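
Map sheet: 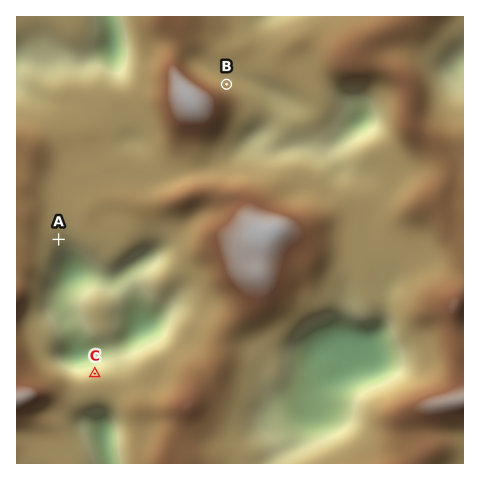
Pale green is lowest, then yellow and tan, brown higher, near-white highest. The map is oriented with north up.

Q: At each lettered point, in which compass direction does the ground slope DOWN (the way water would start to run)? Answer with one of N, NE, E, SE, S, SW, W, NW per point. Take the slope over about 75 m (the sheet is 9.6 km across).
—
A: SE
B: NE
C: N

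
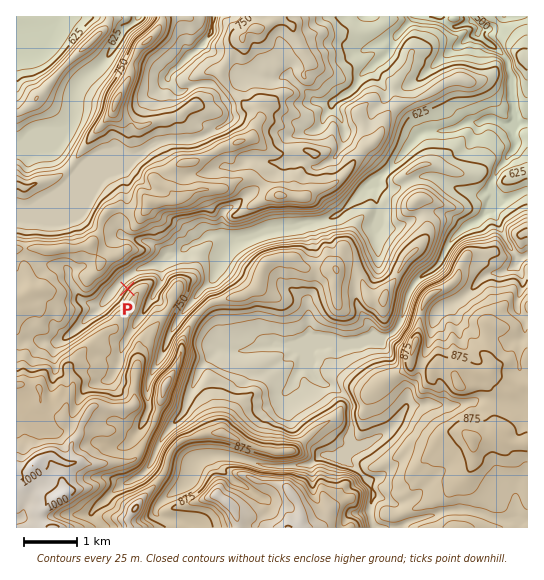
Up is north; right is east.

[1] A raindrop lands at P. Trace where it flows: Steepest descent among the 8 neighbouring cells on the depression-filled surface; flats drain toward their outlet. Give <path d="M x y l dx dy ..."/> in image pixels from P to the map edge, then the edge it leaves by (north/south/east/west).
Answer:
<path d="M127 289l-5-6 0-2 4-4 4-2 9-6 3 0 5-3 4 0 6-3 2 0 3-2 3 0 6-6 6-1 5-4 3 0 5-5 11-4 8-6 2 0 2-1 10 0 8 4 7 0 7-3 9-1 4-3 3 0 2-2 4 0 2-2 21-1 1-1 4 0 7-3 13 0 2-1 5 0 1-2 4 0 7-2 3-3 4-1 33-35 4-1 3-3 2 0 22-21 0-2 17-18 3 0 1-2 16 0 1-1 7 0 5-3 3 0 9-5 14 0 4-3 10 0 7 4 7 0 4-4 0-44-4-5 0-8-2-3-12-12-4-2-2 0-10-10 0-9-9-9"/>
exit: north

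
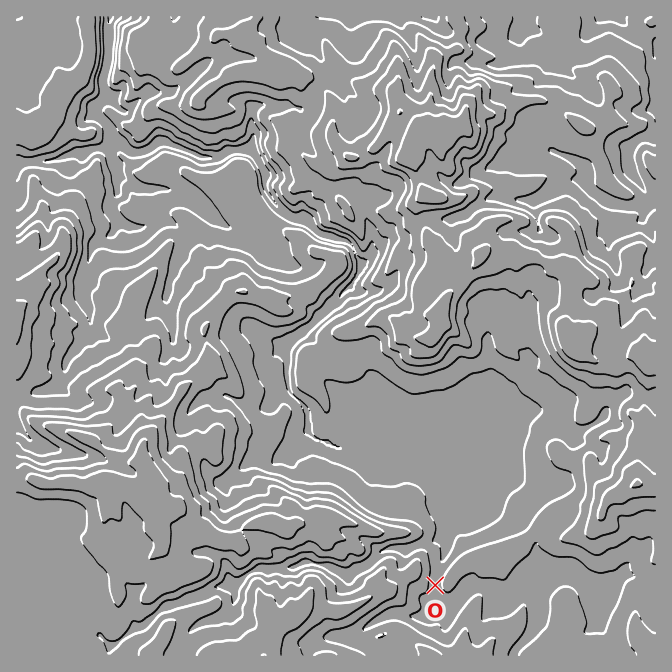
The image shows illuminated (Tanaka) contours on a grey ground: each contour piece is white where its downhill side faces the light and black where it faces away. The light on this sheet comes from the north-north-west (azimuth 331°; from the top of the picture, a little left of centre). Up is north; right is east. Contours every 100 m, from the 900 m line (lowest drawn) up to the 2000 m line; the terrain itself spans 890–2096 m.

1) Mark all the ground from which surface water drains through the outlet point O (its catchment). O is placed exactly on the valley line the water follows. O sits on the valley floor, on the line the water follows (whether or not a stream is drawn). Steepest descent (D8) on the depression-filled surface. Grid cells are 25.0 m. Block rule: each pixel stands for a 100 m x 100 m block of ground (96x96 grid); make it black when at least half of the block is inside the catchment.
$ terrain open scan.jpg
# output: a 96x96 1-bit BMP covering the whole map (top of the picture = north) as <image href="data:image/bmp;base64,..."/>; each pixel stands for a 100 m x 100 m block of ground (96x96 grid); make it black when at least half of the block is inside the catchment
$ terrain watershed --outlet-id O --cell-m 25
<image width="96" height="96" href="data:image/bmp;base64,Qk2+BAAAAAAAAD4AAAAoAAAAYAAAAGAAAAABAAEAAAAAAIAEAAATCwAAEwsAAAIAAAAAAAAA////AAAAAAAAAAAAB/////////8AAAAAA/////////8AAAAAA/////////8AAAAAA/////////8AAAAAAf////////8AAAAAAH////////8AAAAAAB////////8AAAAAAAAf//////8AAAAAAAAH//////8AAAAAAAAD//////8AAAAAAAAAf/////8AAAAAAAAAMH////8AAAAAAAAAAD////8AAAAAAAAAAB////8AAAAAAAAAAAf///8AAAAAAAAAAAB///8AAAAAAAAAAAAf//8AAAAAAAAAAAAP//8AAAAAAAAAAAAH//8AAAAAAAAAAAAD//8AAAAAAAAAAAAB//8AAAAAAAAAAAAAf/8AAAAAAAAAAAAADv8AAAAAAAAAAAAAAH8AAAAAAAAAAAAAAB8AAAAAAAAAAAAAAA8AAAAAAAAAAAAAAAAAAAAAAAAAAAAAAAAAAAAAAAAAAAAAAAAAAAAAAAAAAAAAAAAAAAAAAAAAAAAAAAAAAAAAAAAAAAAAAAAAAAAAAAAAAAAAAAAAAAAAAAAAAAAAAAAAAAAAAAAAAAAAAAAAAAAAAAAAAAAAAAAAAAAAAAAAAAAAAAAAAAAAAAAAAAAAAAAAAAAAAAAAAAAAAAAAAAAAAAAAAAAAAAAAAAAAAAAAAAAAAAAAAAAAAAAAAAAAAAAAAAAAAAAAAAAAAAAAAAAAAAAAAAAAAAAAAAAAAAAAAAAAAAAAAAAAAAAAAAAAAAAAAAAAAAAAAAAAAAAAAAAAAAAAAAAAAAAAAAAAAAAAAAAAAAAAAAAAAAAAAAAAAAAAAAAAAAAAAAAAAAAAAAAAAAAAAAAAAAAAAAAAAAAAAAAAAAAAAAAAAAAAAAAAAAAAAAAAAAAAAAAAAAAAAAAAAAAAAAAAAAAAAAAAAAAAAAAAAAAAAAAAAAAAAAAAAAAAAAAAAAAAAAAAAAAAAAAAAAAAAAAAAAAAAAAAAAAAAAAAAAAAAAAAAAAAAAAAAAAAAAAAAAAAAAAAAAAAAAAAAAAAAAAAAAAAAAAAAAAAAAAAAAAAAAAAAAAAAAAAAAAAAAAAAAAAAAAAAAAAAAAAAAAAAAAAAAAAAAAAAAAAAAAAAAAAAAAAAAAAAAAAAAAAAAAAAAAAAAAAAAAAAAAAAAAAAAAAAAAAAAAAAAAAAAAAAAAAAAAAAAAAAAAAAAAAAAAAAAAAAAAAAAAAAAAAAAAAAAAAAAAAAAAAAAAAAAAAAAAAAAAAAAAAAAAAAAAAAAAAAAAAAAAAAAAAAAAAAAAAAAAAAAAAAAAAAAAAAAAAAAAAAAAAAAAAAAAAAAAAAAAAAAAAAAAAAAAAAAAAAAAAAAAAAAAAAAAAAAAAAAAAAAAAAAAAAAAAAAAAAAAAAAAAAAAAAAAAAAAAAAAAAAAAAAAAAAAAAAAAAAAAAAAAAAAAAAAAAAAAAAAAAAAAAAAAAAAAAAAAAAAAAAAAAAAAAAAAAAAAAAAAAAAAAAAAAAAAAAAAAAAAAAAAAAAAAAAAAAAAAAAAAAAAAAAAAAAAAAAAAAA="/>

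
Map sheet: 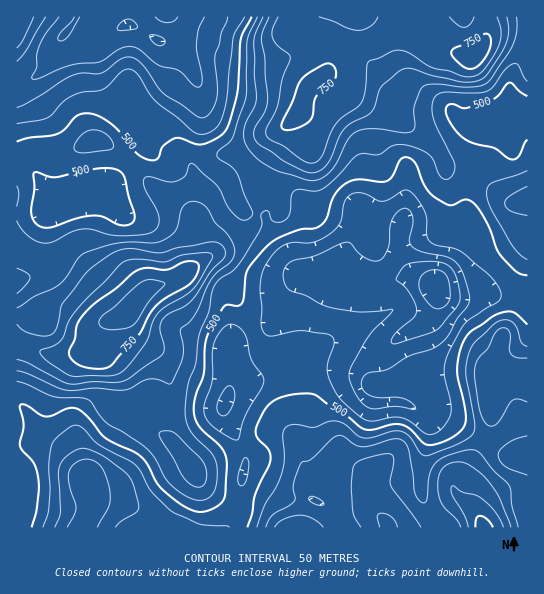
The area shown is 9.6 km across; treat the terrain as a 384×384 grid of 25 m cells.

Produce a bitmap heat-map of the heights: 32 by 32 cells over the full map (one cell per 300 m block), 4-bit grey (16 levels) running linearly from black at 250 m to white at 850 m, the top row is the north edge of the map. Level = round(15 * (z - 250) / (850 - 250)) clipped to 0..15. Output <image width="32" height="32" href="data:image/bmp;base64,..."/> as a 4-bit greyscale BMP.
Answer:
<image width="32" height="32" href="data:image/bmp;base64,Qk12AgAAAAAAAHYAAAAoAAAAIAAAACAAAAABAAQAAAAAAAACAAATCwAAEwsAABAAAAAAAAAAAAAAABEREQAiIiIAMzMzAERERABVVVUAZmZmAHd3dwCIiIgAmZmZAKqqqgC7u7sAzMzMAN3d3QDu7u4A////AHZCI0REVVVoqqmqu7qazLh2QyI0RWdmZ4mZmrupq8uodkIiNFeJdleJmaqqmau6mHZCI0VomYZWeZqqqpirqYdmUzRWeZl2VniZqqqYiZh3ZlRWeImXZWZ4iZiJhmeIh2ZlZ4iZhlRXd3h2ZmRWeYhmdniIiIZEVnd2ZEREVXmYd4iImImGREVmZkRERFaKqYmru7qZh1RFZmVERERWiqqrzN3LqpdUVWZVRDNEVomZu7zd3LqXVFVVVVQzM0V5mKms3u25mGVVVVVEQyI0Z4eZq97uyqh2ZUREREQyI1VmiZq83u25dmVEQzMzMRJFVXiJq83u24dlRDMzMyESRVaIiaq8zNyodUQzMzMyJFVniIiZqpqrqYZVRERENFVWeHd3h3eImZiHdmVEREVmVnh2ZmZmeJmIeId2VFRFZmeJdmZmZ4iJh4iHd1VVRWZnmXZmZmeIiHeIiIhmZlZ3d4hmd2Znd3d4iZq5h3dnh3d3d3d3dmZ3eJq7y5iHd4d3ZmZniHZmZWebzMuYiIiHZmZVVnZlZlRXms3MupmYdmVVRFVmVlRDRoq93MupmHZmZjNFVVZDM0aKvNzMqpmImGYyM0RVMyNFirzNzLqqu8qHQiIiMyIjRYq7zMu7vM3cmFMSIiIRI0WKzMzLzMzMzbhkISIRIiI0aszLu7zMy7y4"/>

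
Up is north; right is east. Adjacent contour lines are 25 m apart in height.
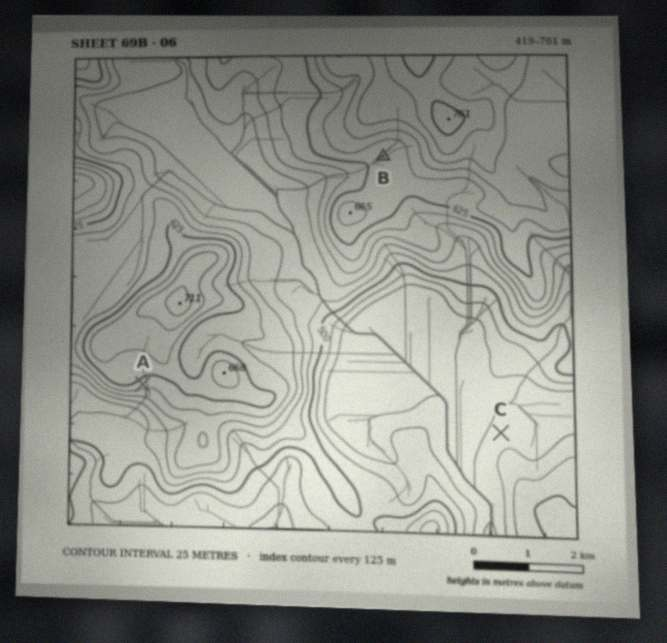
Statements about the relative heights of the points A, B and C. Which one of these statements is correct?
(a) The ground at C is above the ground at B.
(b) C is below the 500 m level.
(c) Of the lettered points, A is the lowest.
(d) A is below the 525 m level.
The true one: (b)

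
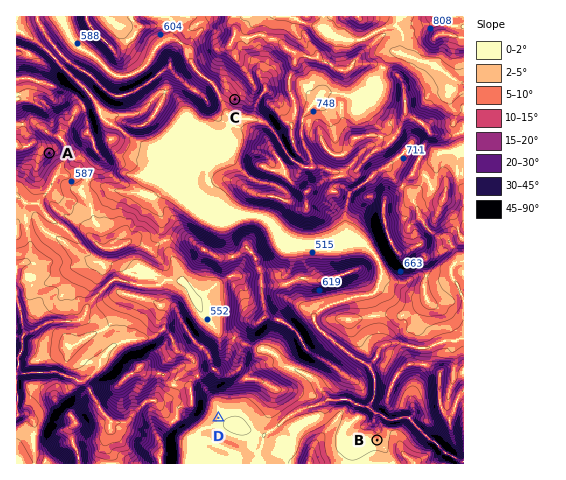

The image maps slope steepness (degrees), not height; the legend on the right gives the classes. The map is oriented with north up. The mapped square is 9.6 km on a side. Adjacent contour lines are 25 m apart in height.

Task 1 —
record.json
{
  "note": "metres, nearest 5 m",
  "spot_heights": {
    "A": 670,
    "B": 515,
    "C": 590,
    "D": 500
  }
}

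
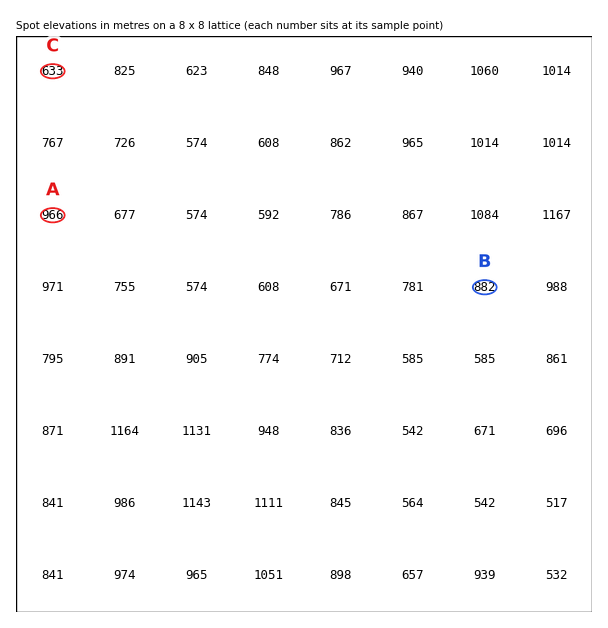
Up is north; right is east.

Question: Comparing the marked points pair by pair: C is lower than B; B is lower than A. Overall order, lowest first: C B A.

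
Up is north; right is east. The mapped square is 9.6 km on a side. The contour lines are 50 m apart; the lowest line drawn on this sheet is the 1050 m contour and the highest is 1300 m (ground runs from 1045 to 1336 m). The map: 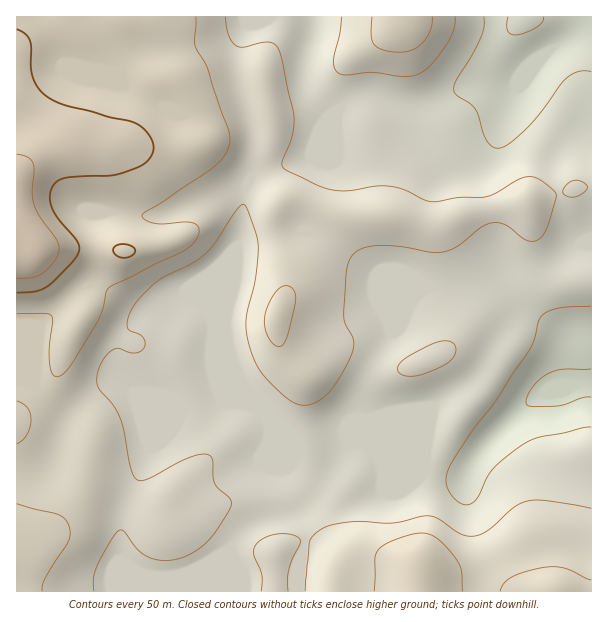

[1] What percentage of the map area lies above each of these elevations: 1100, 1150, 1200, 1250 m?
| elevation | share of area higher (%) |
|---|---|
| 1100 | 93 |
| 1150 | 50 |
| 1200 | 20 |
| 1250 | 5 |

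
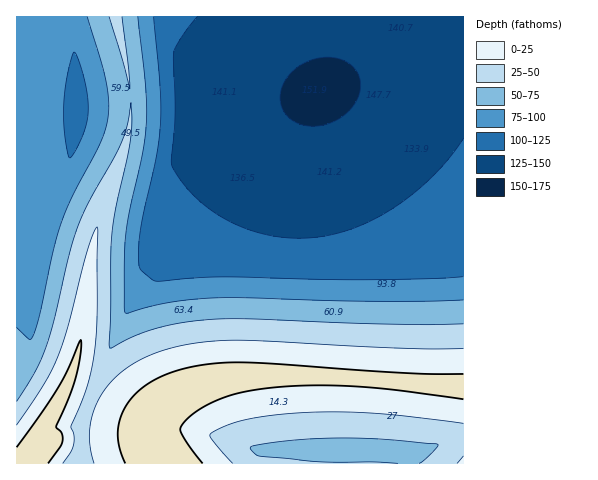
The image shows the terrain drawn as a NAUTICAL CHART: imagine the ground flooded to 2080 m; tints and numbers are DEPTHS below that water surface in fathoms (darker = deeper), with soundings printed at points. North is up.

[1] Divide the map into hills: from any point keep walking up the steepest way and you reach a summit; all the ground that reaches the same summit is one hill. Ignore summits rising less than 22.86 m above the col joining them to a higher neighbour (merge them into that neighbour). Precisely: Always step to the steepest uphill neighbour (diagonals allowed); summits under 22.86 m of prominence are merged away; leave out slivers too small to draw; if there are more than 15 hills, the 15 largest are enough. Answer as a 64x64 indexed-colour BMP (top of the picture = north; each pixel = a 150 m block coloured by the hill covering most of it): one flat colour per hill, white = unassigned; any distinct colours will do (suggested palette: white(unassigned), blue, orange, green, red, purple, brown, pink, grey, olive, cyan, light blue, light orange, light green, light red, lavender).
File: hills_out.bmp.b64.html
<image width="64" height="64" href="data:image/bmp;base64,Qk12CAAAAAAAAHYAAAAoAAAAQAAAAEAAAAABAAQAAAAAAAAIAAATCwAAEwsAABAAAAAAAAAA////ALR3HwAOf/8ALKAsACgn1gC9Z5QAS1aMAMJ34wB/f38AIr28AM++FwDox64AeLv/AIrfmACWmP8A1bDFACIiIiIhERERERERERERERERERERERERERERERETMzMzIiIiIiERERERERERERERERERERERERERERERERMzMzMiIiIiIREREREREREREREREREREREREREREREREREzMyIiIiIhEREREREREREREREREREREREREREREREREREzIiIiIiEREREREREREREREREREREREREREREREREREREiIiIiIRERERERERERERERERERERERERERERERERERESIiIiIhERERERERERERERERERERERERERERERERERERIiIiIiIREREREREREREREREREREREREREREREREREREiIiIiIhERERERERERERERERERERERERERERERERERESIiIiIiERERERERERERERERERERERERERERERERERERIiIiIiIhEREREREREREREREREREREREREREREREREREiIiIiIiERERERERERERERERERERERERERERERERERESIiIiIiIhERERERERERERERERERERERERERERERERERIiIiIiIiEREREREREREREREREREREREREREREREREREiIiIiIiIhERERERERERERERERERERERERERERERERESIiIiIiIiERERERERERERERERERERERERERERERERERIiIiIiIiIREREREREREREREREREREREREREREREREREiIiIiIiIiERERERERERERERERERERERERERERERERESIiIiIiIiIRERERERERERERERERERERERERERERERERIiIiIiIiIiEREREREREREREREREREREREREREREREREiIiIiIiIiIRERERERERERERERERERERERERERERERESIiIiIiIiIiERERERERERERERERERERERERERERERERIiIiIiIiIiIREREREREREREREREREREREREREREREREiIiIiIiIiIiERERERERERERERERERERERERERERERESIiIiIiIiIiIRERERERERERERERERERERERERERERERIiIiIiIiIiIiEREREREREREREREREREREREREREREREiIiIiIiIiIiIhERERERERERERERERERERERERERERESIiIiIiIiIiIiERERERERERERERERERERERERERERERIiIiIiIiIiIiIhEREREREREREREREREREREREREREREiIiIiIiIiIiIiIRERERERERERERERERERERERERERESIiIiIiIiIiIiIiERERERERERERERERERERERERERERIiIiIiIiIiIiIiIhEREREREREREREREREREREREREREiIiIiIiIiIiIiIiERERERERERERERERERERERERERESIiIiIiIiIiIiIiIhERERERERERERERERERERERERERIiIiIiIiIiIiIiIiIREREREREREREREREREREREREREiIiIiIiIiIiIiIiIiERERERERERERERERERERERERESIiIiIiIiIiIiIiIiIhERERERERERERERERERERERERIiIiIiIiIiIiIiIiIiEREREREREREREREREREREREREiIiIiIiIiIiIiIiIiIhERERERERERERERERERERERESIiIiIiIiIiIiIiIiIiIRERERERERERERERERERERERIiIiIiIiIiIiIiIiIiIiEREREREREREREREREREREREiIiIiIiIiIiIiIiIiIiIhERERERERERERERERERERESIiIiIiIiIiIiIiIiIiIiIRERERERERERERERERERERIiIiIiIiIiIiIiIiIiIiIhEREREREREREREREREREREiIiIiIiIiIiIiIiIiIiIiIRERERERERERERERERERESIiIiIiIiIiIiIiIiIiIiIiERERERERERERERERERERIiIiIiIiIiIiIiIiIiIiIiIhEREREREREREREREREREiIiIiIiIiIiIiIiIiIiIiIiIRERERERERERERERERESIiIiIiIiIiIiIiIiIiIiIiIiERERERERERERERERERIiIiIiIiIiIiIiIiIiIiIiIiIhEREREREREREREREREiIiIiIiIiIiIiIiIiIiIiIiIiIRERERERERERERERERERERERIiIiIiIiIiIiIiIiIiIiIREREREREREREREREREREREREREiIiIiIhERERERERERERERERERERERERERERERERERERERERERERERERERERERERERERERERERERERERERERERERERERERERERERERERERERERERERERERERERERERERERERERERERERERERERERERERERERERERERERERERERERERERERERERERERERERERERERERERERERERERERERERERERERERERERERERERERERERERERERERERERERERERERERERERERERERERERERERERERERERERERERERERERERERERERERERERERERERERERERERERERERERERERERERERERERERERERERERERERERERERERERERERERERERERERERERERERERERERERERERERERERERERERERERERERERERERERERERERERERERERERERERERERERERERERERERERERERERERERERERERERERERERERERER"/>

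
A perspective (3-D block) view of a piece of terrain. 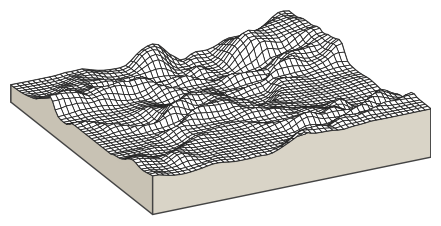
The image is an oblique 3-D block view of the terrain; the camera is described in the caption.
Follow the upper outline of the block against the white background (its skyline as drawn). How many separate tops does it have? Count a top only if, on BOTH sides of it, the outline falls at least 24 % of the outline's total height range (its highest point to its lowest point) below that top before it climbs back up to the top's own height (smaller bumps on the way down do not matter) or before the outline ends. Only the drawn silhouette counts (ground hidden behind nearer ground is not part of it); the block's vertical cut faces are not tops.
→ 1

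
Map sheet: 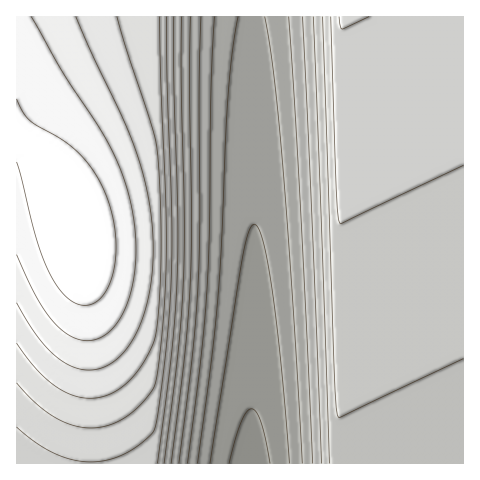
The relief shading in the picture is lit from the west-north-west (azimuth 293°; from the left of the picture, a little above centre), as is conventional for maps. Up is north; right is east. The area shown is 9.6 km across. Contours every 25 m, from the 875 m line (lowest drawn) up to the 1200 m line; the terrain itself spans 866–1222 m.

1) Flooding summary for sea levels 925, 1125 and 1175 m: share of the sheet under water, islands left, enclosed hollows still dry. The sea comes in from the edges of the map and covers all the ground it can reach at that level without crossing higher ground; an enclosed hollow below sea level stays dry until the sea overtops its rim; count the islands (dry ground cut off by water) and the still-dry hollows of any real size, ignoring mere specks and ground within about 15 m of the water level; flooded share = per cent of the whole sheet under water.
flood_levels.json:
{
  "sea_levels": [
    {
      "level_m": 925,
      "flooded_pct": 15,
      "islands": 0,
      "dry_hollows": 0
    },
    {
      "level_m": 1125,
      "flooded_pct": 76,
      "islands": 0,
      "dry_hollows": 0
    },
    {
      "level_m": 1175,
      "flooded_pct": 87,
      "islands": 0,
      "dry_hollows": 0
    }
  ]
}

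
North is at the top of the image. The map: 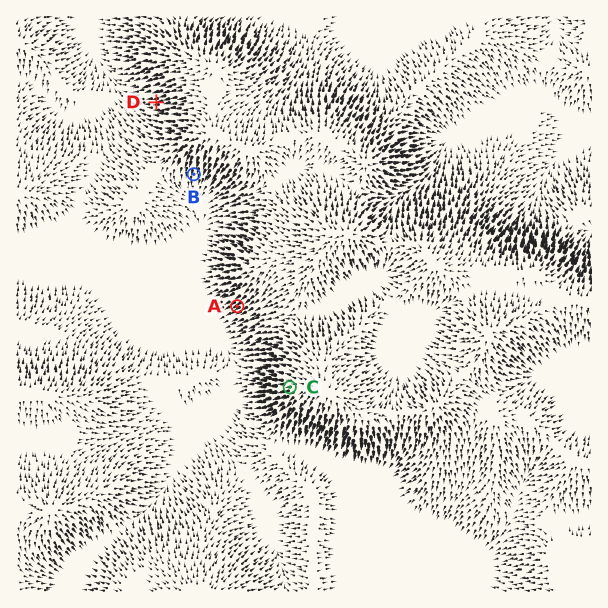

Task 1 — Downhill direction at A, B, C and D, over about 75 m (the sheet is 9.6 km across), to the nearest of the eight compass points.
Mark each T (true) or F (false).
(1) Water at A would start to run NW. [F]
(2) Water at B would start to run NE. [F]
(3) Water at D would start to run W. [T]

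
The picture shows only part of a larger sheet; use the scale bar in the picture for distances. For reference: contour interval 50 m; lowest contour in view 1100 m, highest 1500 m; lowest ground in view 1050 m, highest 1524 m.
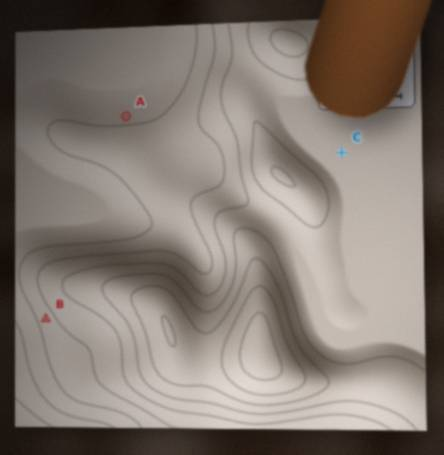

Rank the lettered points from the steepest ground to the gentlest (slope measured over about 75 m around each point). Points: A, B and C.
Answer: B A C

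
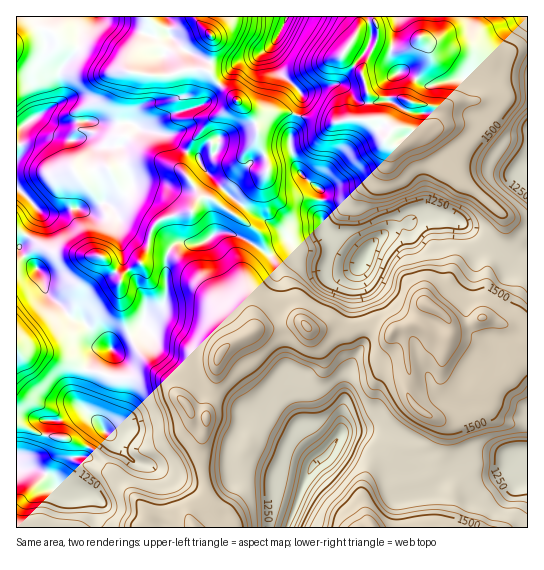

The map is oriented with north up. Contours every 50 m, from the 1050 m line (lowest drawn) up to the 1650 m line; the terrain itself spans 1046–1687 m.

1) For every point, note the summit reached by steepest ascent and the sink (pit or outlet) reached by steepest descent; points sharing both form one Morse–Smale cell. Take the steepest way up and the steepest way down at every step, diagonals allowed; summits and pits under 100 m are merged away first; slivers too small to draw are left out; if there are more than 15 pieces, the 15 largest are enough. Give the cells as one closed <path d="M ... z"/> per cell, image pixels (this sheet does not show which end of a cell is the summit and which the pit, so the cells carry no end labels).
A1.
<path d="M43 28l-13 4-14 10 0 204 4 1 5 11 14 12 8 24 11 9 15 16 10 2 18 20 10 7 10-8 10-5-6-12-6-32 2-14 20-16 7-14 3-16 8-12-12-11-16-9-12-13-11-17 5 0 26-9 19 0 24 11-1-6 6-12-8-5-12-13-22-4-15-8-23 1-10-3-22 0-18 3-18-8 21-14 0-32 17-20 0-3-15-4-11-12z"/><path d="M298 115l-2 0-5 19 0 15 8 22 22 20 0 28 4 12-28 0-8 2-16-8-42-28-23-23-9-16-12-6-6 15 18 30-8 15-12 1-20 7-8 11-3 15 21 5 8-8 22 1 16-11 10-1 10 3 31 18 7 2 18-14 35-9 15 17 16 10 6 1 6-13 10-10 18-10 12-3 10-11 6-1 6 3 15 0 9 4 32 25 18 9 14 0 9-4 0-27-25-7-25-22-13-8-16-18-4-17-12-15-15-3-12 9-8 4-5 0-8-6 7-10-13-10-29 0-23 4z"/><path d="M170 252l-5 9 2 32-3 10-7 9-13 9-1 6-5 5-7 3 9 19 19 21 10 7-12-6-39 3-31-10-7 25 0 11 21 20 2 4 12 10 16 21 52 19 12 1 9-2-4-28 7-32-14-3-12-16 0-4 8-14 6-6 16-6 14-22 19-10-4-3-11-17-28-36-24-25z"/><path d="M425 212l-6 1-10 11-12 3-12 6-16 14-13 28 0 32 4 19 14-1 17 7 6-4 21-5 5-14 6-4 12 7 12 16 17-4 15-7 20 7 20 20 2 0 1-94-9 3-14 0-18-9-32-25-9-4-15 0z"/><path d="M418 323l-5 0-20 7 8 4 4 9 4 27-2 21 4 10 6 7 20 11 7 7 0 17-8 22 0 6 7 6 10-6 14-6 40 0 14-9 6 0 1-111-9-5-8 10-3 16-10 9-15 5-9 7-21-7-10-10 0-15 6-20-16-3z"/><path d="M443 16l-84 0-2 15-14 23 18 17 7 22 1 26 10 0 13 10-7 10 8 6 5 0 17-12 14-5 7-7-1-14 10 0 10-6 15 0 3-2 2-16-7-20-11-8-23-6-13-11 6 2 10-1 7-12z"/><path d="M238 101l-13 11-14 7-19 22-5 10 12 7 9 16 23 23 42 28 16 8 8-2 28 0-4-12 0-28-22-20-8-22 0-15 5-19-6-3-33 1z"/><path d="M79 48l-19 22 0 32-21 13 14 8 77 0 15 8 22 4 12 13 7 4 6-11 19-22 14-7 12-11-20-18-7-11-5-3-19 0-23 7-34-4-15-4-17-13z"/><path d="M351 433l-10 2-12 16-18 18-23 56 1 3 159-1 5-21 0-9-10-20-17 16-31 4-4-4-3-8 0-19-7-15-15-14z"/><path d="M281 327l-24 2-26 14-10 8-5 14-5 4-16 6-8 10-6 14 12 16 14 3-7 32 1 19 4 8 27-4-3-10 2-18 16-29 20 0 30 15 22 28 4-1-18-25-6-15-12-44-3-36z"/><path d="M527 96l-34 0-12 4-26 1-10 6-10 0 1 14-7 7-8 3 12 4 6 6 8 12 2 14 16 18 13 8 25 22 19 6 6 0z"/><path d="M374 325l-14 2 3 7 0 11-16 29-7 60 13-5 29-2 23 9 4 5 2 14 5 4-3 12-4 2 4 20 2 2 11-2 17-15-7-7 0-6 7-15 2-17-1-7-7-7-20-11-9-13-1-12 2-5 0-8-4-27-4-9-3-3-9 1z"/><path d="M358 16l-71 1-16 32 0 6 8 16 22 23 0 9-4 8 2 5 28 7 23-4 19 0-1-26-7-22-18-16 14-24z"/><path d="M303 323l-10 0-12 3 4 40 15 56 9 17 14 18 6-6 12-20 4-52 18-34 0-11-2-6-19 1-11-4-12 4-9 0z"/><path d="M326 232l-33 11-20 16 6 22-2 32 4 14 12-4 10 0 7 6 9 0 12-4 11 4 18-2-5-37 2-20 6-9-22-12z"/>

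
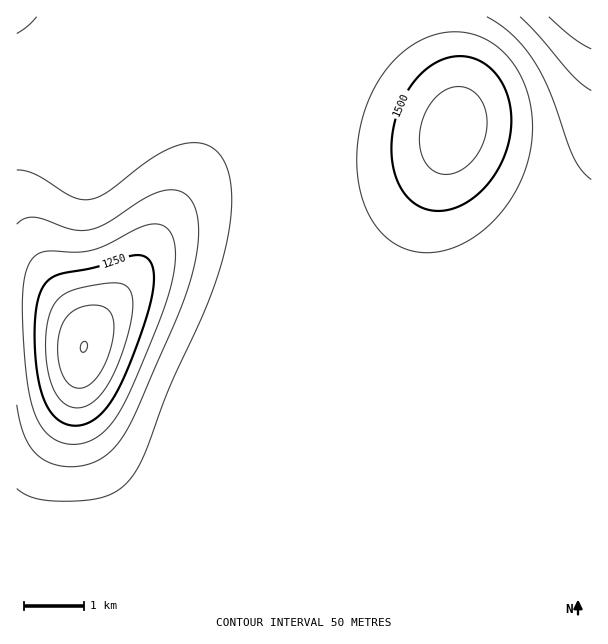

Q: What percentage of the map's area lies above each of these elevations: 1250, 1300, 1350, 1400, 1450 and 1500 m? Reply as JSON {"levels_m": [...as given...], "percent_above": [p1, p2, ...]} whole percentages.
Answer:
{"levels_m": [1250, 1300, 1350, 1400, 1450, 1500], "percent_above": [96, 93, 88, 81, 9, 4]}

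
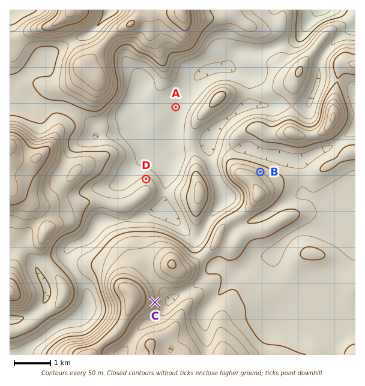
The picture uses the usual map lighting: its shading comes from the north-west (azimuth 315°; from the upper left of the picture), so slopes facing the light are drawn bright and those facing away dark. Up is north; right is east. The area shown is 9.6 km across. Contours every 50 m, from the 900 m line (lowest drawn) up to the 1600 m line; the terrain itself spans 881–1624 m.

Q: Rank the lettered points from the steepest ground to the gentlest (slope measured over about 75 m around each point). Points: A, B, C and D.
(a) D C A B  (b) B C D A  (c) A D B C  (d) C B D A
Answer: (d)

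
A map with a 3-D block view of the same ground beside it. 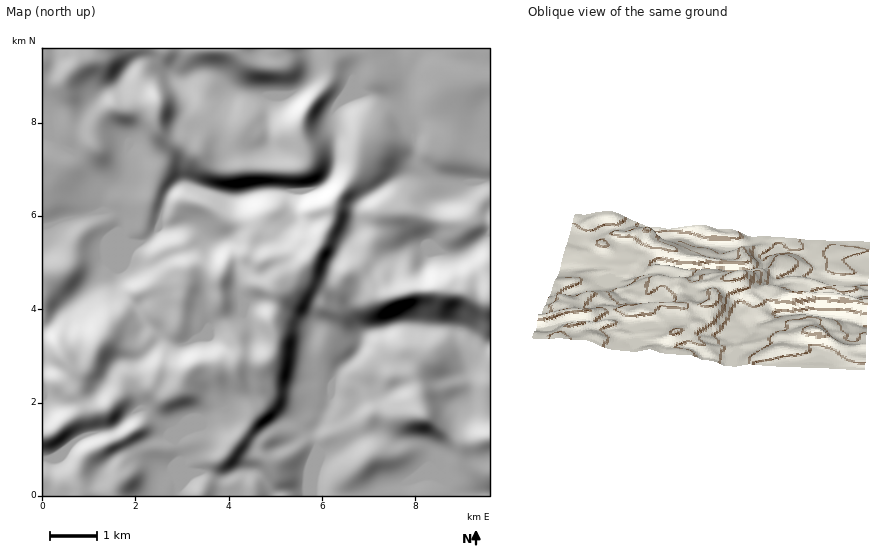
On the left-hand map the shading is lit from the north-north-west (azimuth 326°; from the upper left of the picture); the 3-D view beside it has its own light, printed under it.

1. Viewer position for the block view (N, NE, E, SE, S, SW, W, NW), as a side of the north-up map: S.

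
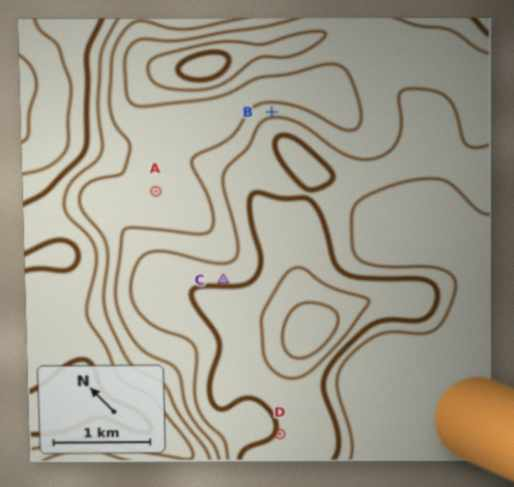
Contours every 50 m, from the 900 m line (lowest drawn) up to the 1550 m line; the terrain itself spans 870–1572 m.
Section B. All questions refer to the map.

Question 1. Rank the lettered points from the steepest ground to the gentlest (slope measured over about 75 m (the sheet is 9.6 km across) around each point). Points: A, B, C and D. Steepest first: B C D A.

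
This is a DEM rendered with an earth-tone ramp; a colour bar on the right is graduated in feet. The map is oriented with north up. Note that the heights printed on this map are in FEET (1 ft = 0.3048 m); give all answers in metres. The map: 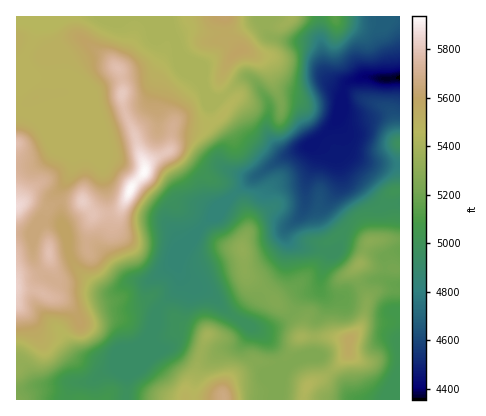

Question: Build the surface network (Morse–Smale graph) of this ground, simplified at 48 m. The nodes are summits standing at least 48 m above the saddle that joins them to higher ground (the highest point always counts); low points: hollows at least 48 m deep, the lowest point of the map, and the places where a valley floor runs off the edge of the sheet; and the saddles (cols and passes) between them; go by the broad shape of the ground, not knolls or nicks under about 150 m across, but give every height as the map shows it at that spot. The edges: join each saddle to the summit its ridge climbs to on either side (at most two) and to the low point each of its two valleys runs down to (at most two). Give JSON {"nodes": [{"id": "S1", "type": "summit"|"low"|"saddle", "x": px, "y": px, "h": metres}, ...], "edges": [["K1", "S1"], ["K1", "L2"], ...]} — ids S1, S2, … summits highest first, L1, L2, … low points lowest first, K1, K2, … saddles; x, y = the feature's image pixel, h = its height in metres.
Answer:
{"nodes": [
{"id": "S1", "type": "summit", "x": 130, "y": 190, "h": 1809},
{"id": "S2", "type": "summit", "x": 16, "y": 206, "h": 1788},
{"id": "S3", "type": "summit", "x": 224, "y": 398, "h": 1727},
{"id": "S4", "type": "summit", "x": 224, "y": 18, "h": 1710},
{"id": "S5", "type": "summit", "x": 350, "y": 340, "h": 1694},
{"id": "L1", "type": "low", "x": 400, "y": 78, "h": 1327},
{"id": "L2", "type": "low", "x": 394, "y": 388, "h": 1525},
{"id": "K1", "type": "saddle", "x": 60, "y": 202, "h": 1721},
{"id": "K2", "type": "saddle", "x": 226, "y": 94, "h": 1650},
{"id": "K3", "type": "saddle", "x": 330, "y": 372, "h": 1638},
{"id": "K4", "type": "saddle", "x": 290, "y": 314, "h": 1594},
{"id": "K5", "type": "saddle", "x": 386, "y": 268, "h": 1589},
{"id": "K6", "type": "saddle", "x": 202, "y": 226, "h": 1482}],
"edges": [["K1", "S1"], ["K1", "S2"], ["K1", "L1"], ["K2", "S1"], ["K2", "S4"], ["K2", "L1"], ["K3", "S5"], ["K3", "L1"], ["K3", "L2"], ["K4", "S3"], ["K4", "S5"], ["K4", "L1"], ["K5", "S3"], ["K5", "L1"], ["K5", "L2"], ["K6", "S1"], ["K6", "S3"], ["K6", "L1"]]}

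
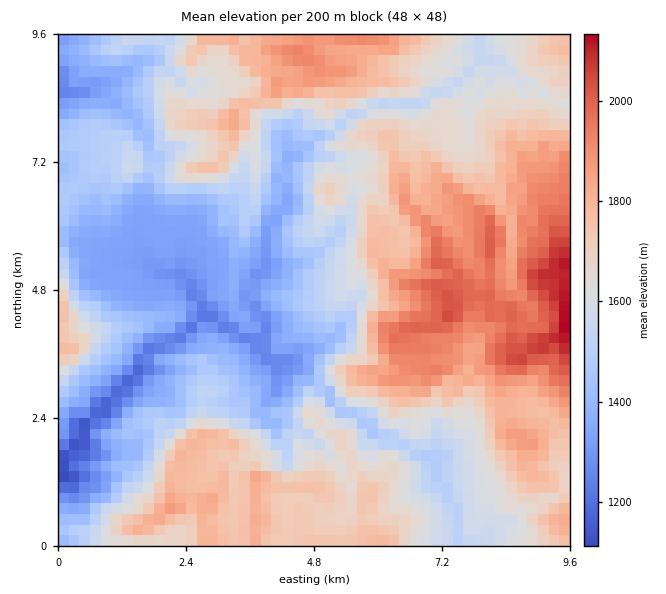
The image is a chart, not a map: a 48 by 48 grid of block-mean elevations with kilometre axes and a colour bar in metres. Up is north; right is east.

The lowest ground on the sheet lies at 1100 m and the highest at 2150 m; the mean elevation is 1620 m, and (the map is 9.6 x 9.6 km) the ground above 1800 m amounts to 19.1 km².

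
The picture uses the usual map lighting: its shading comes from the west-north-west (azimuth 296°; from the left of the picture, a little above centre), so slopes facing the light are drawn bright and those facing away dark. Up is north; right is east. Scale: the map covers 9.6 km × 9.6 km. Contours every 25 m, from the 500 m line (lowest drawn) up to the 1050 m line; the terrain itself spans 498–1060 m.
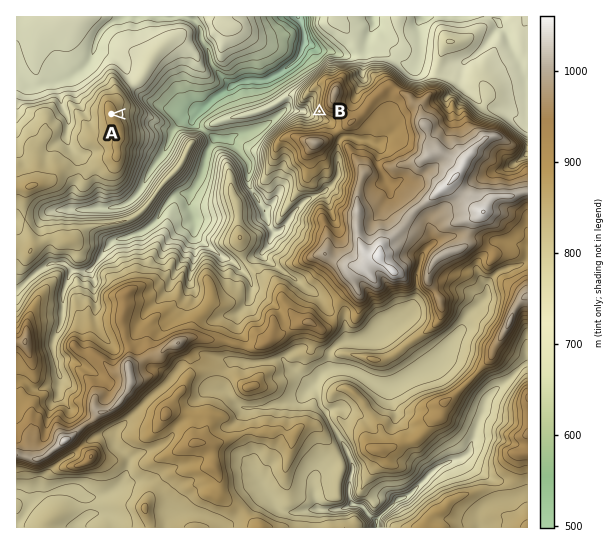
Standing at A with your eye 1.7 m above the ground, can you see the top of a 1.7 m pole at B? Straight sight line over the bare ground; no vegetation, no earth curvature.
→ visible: true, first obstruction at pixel None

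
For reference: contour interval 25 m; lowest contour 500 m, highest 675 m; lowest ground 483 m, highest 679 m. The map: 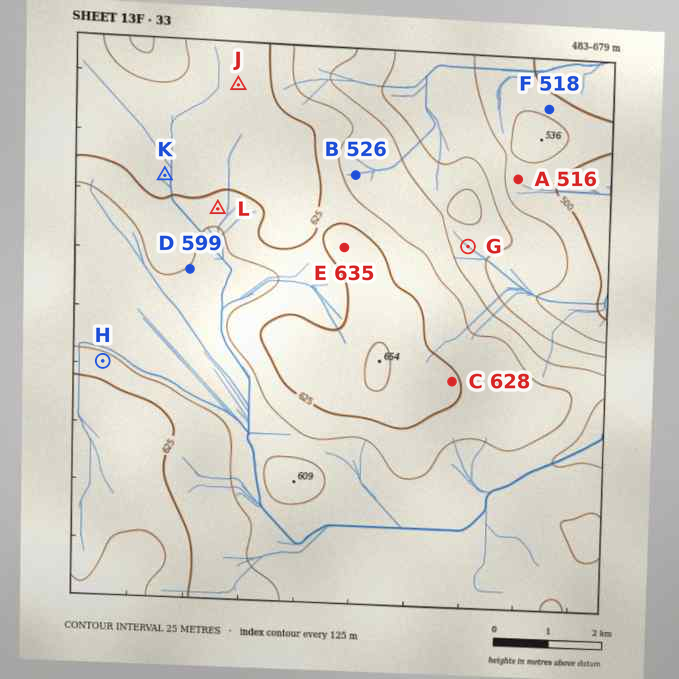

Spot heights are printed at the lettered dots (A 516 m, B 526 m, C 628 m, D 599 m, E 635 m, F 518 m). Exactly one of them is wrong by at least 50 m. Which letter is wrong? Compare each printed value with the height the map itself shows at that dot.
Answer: B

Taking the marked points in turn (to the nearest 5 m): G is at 565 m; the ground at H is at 610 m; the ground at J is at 640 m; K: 625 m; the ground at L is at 610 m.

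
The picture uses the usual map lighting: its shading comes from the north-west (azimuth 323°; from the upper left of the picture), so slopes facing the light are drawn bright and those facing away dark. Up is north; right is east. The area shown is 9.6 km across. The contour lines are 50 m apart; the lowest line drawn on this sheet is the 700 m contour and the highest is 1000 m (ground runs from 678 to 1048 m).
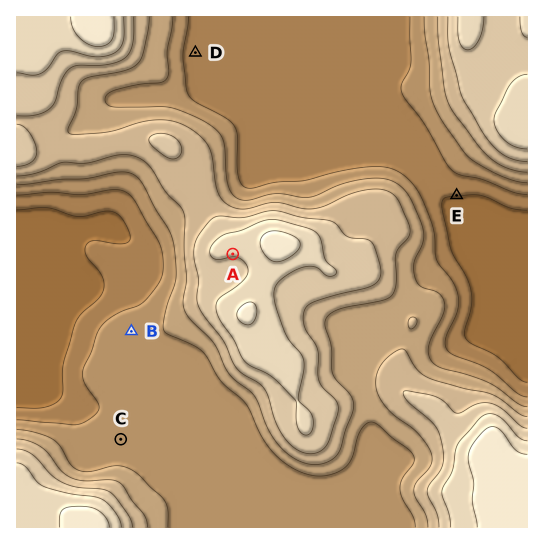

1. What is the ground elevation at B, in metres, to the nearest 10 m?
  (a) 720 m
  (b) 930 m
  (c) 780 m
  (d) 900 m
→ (c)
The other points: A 950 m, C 760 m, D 710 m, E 700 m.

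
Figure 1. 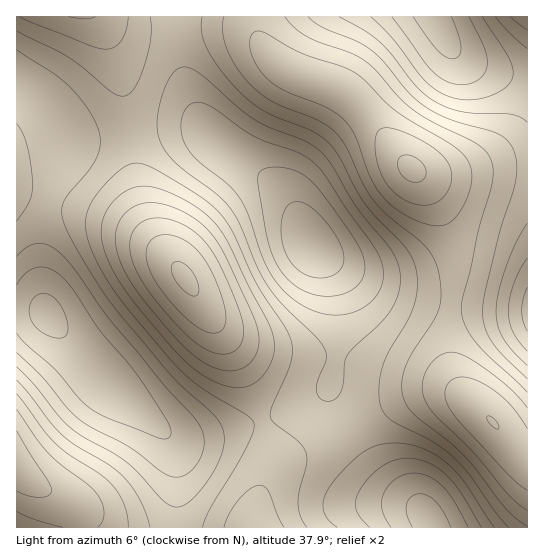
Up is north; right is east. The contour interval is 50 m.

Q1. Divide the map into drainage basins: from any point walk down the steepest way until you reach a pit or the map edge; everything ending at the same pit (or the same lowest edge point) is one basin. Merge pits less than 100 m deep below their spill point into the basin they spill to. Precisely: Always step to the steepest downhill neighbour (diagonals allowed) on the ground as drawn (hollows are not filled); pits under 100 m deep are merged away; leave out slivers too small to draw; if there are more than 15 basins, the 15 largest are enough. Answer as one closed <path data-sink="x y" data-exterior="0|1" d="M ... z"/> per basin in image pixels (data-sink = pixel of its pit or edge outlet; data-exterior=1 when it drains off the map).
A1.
<path data-sink="310 245" data-exterior="0" d="M253 16l-155 0-1 2 14 25 10 35 16 111 10 33 16 28 24 29 44 67 14 28 18 47 6 26 0 19-3 14 5-7 12-12 63-26 37-24 22-11 21-7 21-1 24 9-14-16-8-27-1-20 7-79-10-37-13-28-12-17-20-20-32-43-19-19-18-10-37-12-19-12-11-12-7-12z"/><path data-sink="46 314" data-exterior="0" d="M97 16l-81 1 0 450 13 13 12 8 29 15 9 10 3 15 171 0 4-29 12-33 0-19-6-26-14-38-14-30-48-74-24-29-16-28-10-33-16-111-8-28z"/><path data-sink="433 17" data-exterior="1" d="M527 16l-273 0-1 6 7 20 15 19 19 12 37 12 18 10 19 19 32 43 14 14 13 4 26 0 36-6 39 0z"/><path data-sink="430 522" data-exterior="0" d="M447 392l-21 1-21 7-22 11-37 24-67 29-8 9-8 13-8 24-2 17 274 1 1-69-7-2-5-4-24-32-18-17-16-9z"/><path data-sink="527 310" data-exterior="1" d="M527 169l-38 0-36 6-37-2 12 14 13 26 12 37 2 27-7 61 1 20 4 17 10 18 29 28 24 32 7 6 5-1z"/>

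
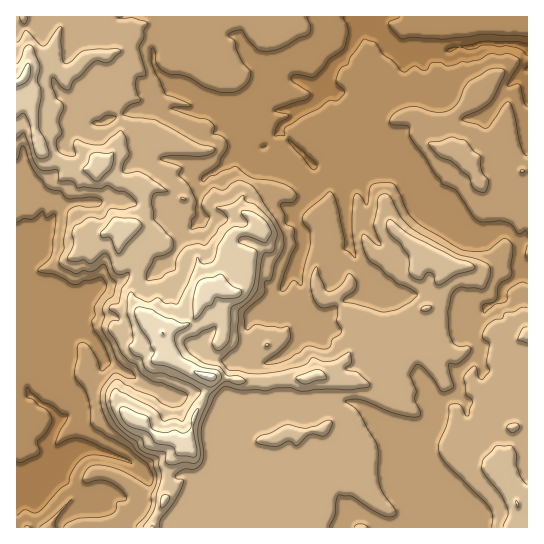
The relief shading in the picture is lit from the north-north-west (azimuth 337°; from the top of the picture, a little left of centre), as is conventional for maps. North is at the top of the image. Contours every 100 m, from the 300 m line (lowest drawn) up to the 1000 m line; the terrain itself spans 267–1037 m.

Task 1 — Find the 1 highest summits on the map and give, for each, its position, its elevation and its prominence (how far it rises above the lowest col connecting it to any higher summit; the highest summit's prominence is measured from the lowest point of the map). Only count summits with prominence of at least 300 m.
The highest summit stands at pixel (210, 377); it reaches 1037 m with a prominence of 770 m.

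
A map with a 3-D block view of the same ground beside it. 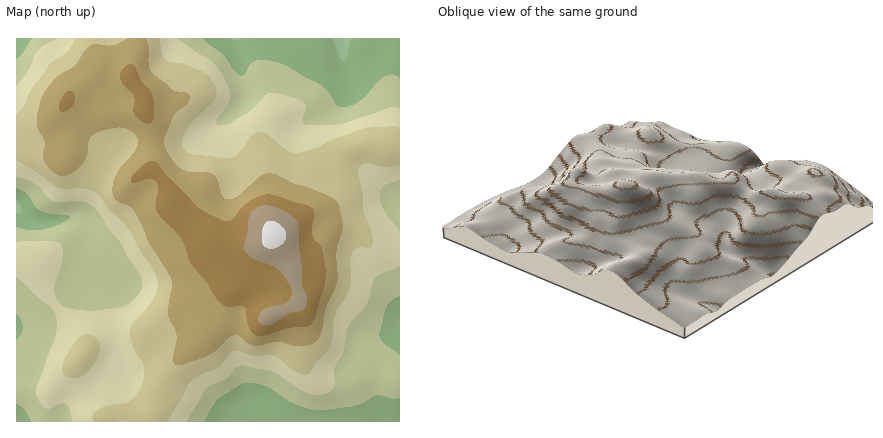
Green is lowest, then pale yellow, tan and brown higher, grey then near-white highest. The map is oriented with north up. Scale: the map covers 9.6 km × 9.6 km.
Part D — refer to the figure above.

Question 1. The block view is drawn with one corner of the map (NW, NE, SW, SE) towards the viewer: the NE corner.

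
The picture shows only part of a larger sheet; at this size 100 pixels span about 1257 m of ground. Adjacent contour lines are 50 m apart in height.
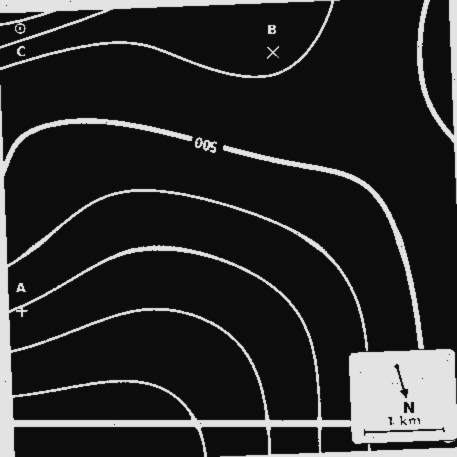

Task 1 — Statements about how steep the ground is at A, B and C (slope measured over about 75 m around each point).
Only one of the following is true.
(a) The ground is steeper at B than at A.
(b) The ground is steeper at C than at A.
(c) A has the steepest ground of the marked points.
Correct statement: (b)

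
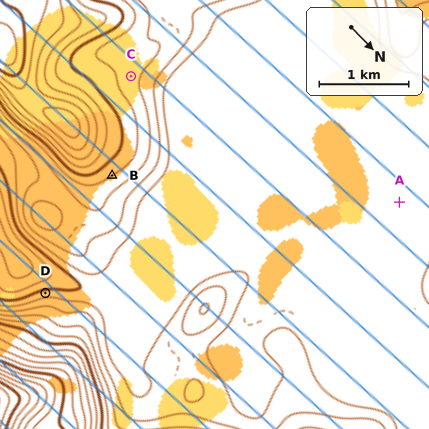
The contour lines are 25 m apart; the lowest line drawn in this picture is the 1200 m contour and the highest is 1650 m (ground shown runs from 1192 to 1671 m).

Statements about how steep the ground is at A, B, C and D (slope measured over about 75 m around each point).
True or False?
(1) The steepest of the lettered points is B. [False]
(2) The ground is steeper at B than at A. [True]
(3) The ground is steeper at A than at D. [False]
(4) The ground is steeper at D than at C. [True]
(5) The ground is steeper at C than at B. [False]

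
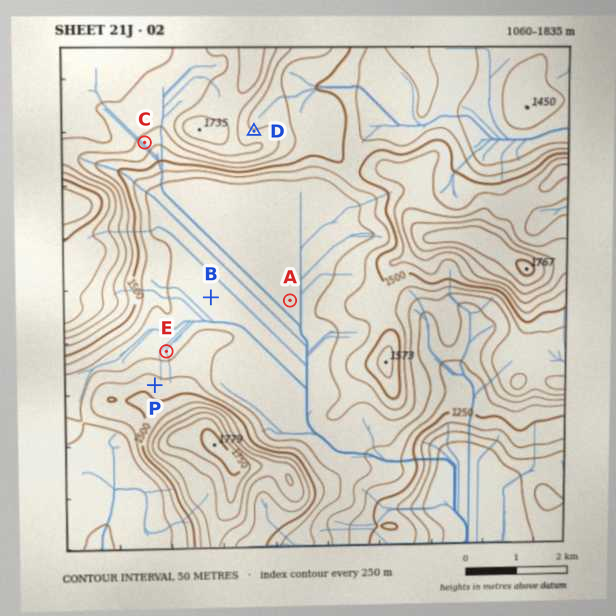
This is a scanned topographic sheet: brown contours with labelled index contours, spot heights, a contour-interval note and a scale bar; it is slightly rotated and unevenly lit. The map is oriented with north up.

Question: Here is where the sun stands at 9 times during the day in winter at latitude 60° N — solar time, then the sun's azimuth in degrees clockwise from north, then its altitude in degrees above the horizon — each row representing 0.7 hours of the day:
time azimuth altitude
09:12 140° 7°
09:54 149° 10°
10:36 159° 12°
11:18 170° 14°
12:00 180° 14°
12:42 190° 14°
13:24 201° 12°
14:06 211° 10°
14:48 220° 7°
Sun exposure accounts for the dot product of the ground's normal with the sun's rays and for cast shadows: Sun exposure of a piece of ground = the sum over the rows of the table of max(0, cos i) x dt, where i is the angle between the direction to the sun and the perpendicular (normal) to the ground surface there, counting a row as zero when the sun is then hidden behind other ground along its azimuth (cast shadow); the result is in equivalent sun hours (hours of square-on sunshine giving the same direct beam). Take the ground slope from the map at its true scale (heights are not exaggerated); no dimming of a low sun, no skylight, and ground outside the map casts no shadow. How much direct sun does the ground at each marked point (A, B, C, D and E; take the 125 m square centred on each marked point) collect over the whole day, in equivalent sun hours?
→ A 1.2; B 1.2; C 1.7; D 0.2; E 0.7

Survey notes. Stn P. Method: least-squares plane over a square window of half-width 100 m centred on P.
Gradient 8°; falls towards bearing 35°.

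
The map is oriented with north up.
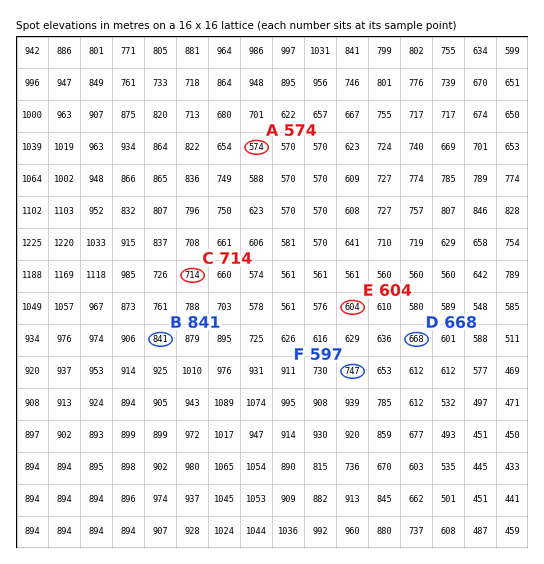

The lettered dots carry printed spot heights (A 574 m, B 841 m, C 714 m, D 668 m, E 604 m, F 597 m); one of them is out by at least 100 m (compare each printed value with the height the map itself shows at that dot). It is F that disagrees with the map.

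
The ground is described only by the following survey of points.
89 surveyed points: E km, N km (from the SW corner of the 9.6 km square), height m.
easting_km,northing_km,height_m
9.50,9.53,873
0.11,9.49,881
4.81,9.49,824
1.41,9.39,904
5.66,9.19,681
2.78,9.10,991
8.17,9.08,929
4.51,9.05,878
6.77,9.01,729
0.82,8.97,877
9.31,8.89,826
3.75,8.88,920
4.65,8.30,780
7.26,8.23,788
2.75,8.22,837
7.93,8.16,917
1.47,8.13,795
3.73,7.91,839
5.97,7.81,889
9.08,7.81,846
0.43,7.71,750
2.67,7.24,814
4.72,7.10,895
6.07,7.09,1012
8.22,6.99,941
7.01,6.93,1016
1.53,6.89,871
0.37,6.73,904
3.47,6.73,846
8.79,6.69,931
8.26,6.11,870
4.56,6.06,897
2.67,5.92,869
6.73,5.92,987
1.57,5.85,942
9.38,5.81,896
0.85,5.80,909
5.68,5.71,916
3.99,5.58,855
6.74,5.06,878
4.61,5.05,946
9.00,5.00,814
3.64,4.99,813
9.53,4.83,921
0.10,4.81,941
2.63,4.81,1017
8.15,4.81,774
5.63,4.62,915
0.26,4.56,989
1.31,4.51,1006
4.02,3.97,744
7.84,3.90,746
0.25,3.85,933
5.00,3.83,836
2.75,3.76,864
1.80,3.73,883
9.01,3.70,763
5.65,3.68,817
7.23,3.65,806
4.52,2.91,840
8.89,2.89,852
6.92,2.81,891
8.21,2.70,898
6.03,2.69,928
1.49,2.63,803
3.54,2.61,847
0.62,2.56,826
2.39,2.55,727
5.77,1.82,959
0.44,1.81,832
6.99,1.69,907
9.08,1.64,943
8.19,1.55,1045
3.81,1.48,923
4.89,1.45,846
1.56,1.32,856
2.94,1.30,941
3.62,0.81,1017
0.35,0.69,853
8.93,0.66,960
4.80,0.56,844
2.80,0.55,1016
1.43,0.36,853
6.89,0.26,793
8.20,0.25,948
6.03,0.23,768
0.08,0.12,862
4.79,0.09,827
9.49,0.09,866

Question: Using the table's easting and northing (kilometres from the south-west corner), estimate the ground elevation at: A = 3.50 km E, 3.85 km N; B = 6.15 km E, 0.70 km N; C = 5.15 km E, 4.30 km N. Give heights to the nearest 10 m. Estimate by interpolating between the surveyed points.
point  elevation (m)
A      770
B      860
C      870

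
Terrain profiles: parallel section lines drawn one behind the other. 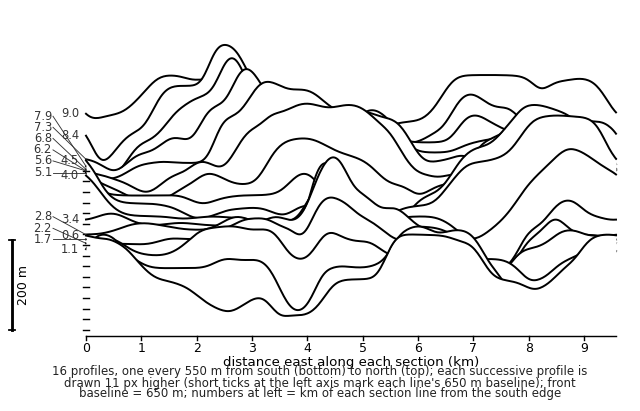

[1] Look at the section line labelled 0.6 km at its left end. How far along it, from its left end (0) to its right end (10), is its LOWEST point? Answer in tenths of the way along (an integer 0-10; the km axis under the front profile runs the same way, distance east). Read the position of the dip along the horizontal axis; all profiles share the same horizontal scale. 4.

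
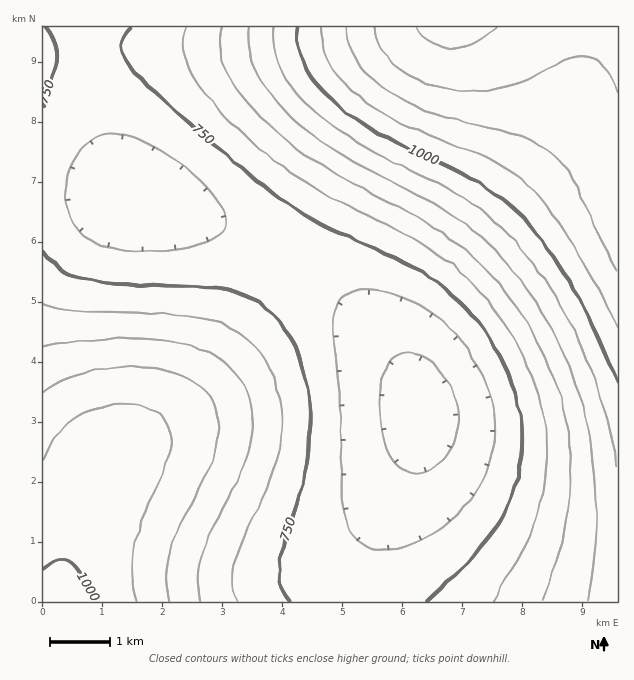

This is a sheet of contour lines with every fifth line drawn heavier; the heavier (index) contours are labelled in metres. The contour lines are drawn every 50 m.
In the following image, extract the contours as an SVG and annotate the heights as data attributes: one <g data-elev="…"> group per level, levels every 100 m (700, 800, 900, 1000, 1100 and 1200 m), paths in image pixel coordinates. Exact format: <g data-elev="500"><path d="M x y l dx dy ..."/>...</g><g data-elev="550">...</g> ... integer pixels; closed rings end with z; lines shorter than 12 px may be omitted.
<g data-elev="700"><path d="M371 549l-10-5-8-7-5-11-4-13-2-27-2-80-6-75 1-19 5-12 10-8 15-2 23 3 24 8 21 13 19 17 18 23 14 24 8 24 3 24-2 24-6 22-11 21-16 20-21 17-24 13-24 6z"/><path d="M125 250l-22-5-18-9-12-14-7-17-1-12 2-12 3-12 4-11 6-9 8-7 9-5 9-3 13 0 17 4 18 8 18 11 21 17 16 16 13 17 4 12 0 7-5 8-7 5-12 5-38 7z"/></g><g data-elev="800"><path d="M236 601l-4-19 4-23 7-19 27-60 7-23 4-21 1-21-3-19-6-20-9-18-11-13-14-12-15-8-18-6-39-5-93-4-18-2-13-4"/><path d="M187 27l-3 9-1 10 2 11 4 12 17 25 29 32 33 29 36 25 34 21 75 38 35 23 21 18 18 20 16 22 16 26 14 31 9 32 4 31-1 33-5 30-10 29-13 27-25 40"/></g><g data-elev="900"><path d="M170 601l-3-12-1-13 5-29 10-25 28-54 8-26 2-22-3-11-4-9-12-13-16-10-21-7-24-3-29 1-27 5-22 8-18 11"/><path d="M249 27l-1 21 6 21 14 22 20 23 23 20 27 19 29 16 67 35 36 24 21 18 18 20 18 23 17 26 16 31 14 33 10 32 7 31 4 38 1 40-2 39-5 42"/></g><g data-elev="1000"><path d="M96 601l-17-29-9-9-6-2-6 0-15 8"/><path d="M297 27l1 19 7 20 14 20 19 20 21 15 24 15 75 35 24 13 23 17 21 20 25 32 25 41 22 43 19 46"/></g><g data-elev="1100"><path d="M346 27l3 18 9 18 15 16 21 16 19 10 23 9 88 23 15 7 14 10 10 12 11 17 43 88"/></g><g data-elev="1200"><path d="M416 27l6 9 8 6 10 4 12 2 12-2 12-4 11-6 10-9"/></g>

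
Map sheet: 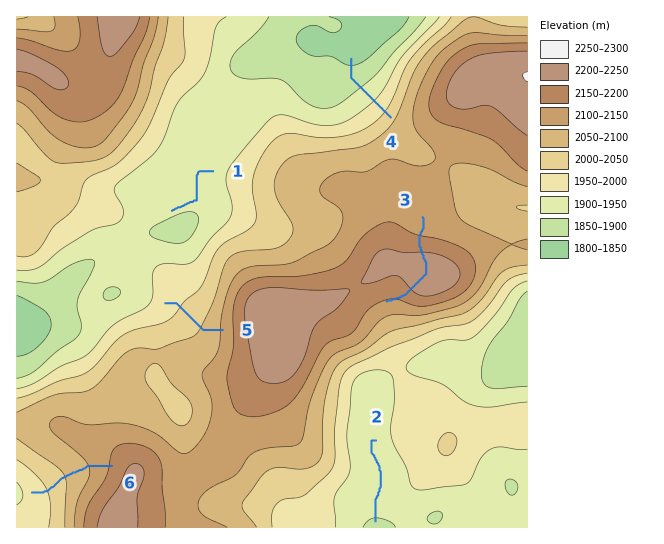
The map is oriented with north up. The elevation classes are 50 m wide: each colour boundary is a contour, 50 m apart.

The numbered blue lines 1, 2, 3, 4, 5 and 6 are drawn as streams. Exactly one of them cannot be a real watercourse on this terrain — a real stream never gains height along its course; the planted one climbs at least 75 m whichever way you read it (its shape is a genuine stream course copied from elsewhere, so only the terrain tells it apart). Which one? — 3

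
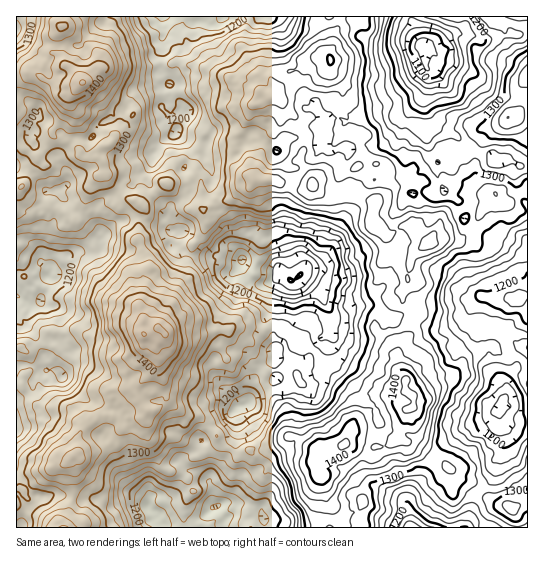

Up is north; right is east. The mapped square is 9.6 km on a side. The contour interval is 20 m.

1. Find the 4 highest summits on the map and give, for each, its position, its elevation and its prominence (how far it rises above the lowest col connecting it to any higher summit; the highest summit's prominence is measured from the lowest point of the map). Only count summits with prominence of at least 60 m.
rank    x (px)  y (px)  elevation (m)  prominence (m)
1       158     327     1464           398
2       83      82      1442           151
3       406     379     1428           150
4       330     59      1404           77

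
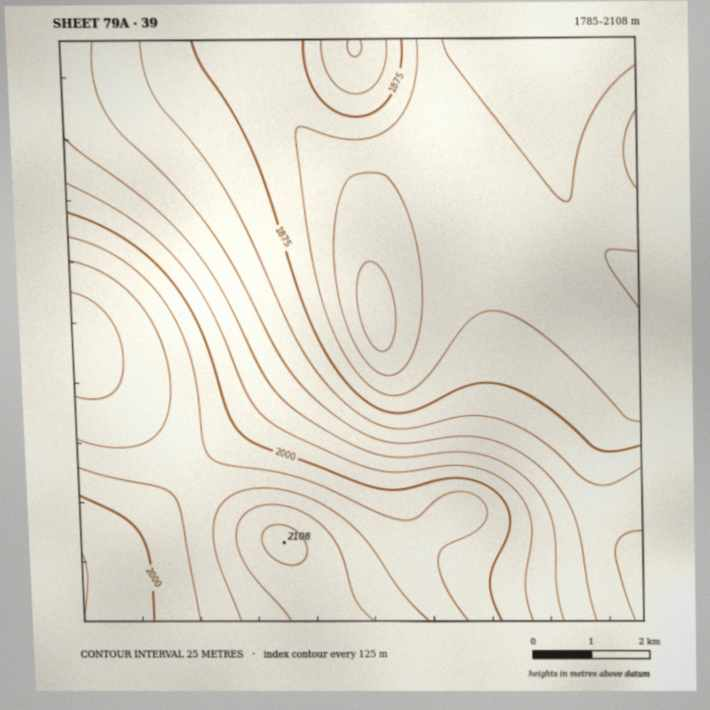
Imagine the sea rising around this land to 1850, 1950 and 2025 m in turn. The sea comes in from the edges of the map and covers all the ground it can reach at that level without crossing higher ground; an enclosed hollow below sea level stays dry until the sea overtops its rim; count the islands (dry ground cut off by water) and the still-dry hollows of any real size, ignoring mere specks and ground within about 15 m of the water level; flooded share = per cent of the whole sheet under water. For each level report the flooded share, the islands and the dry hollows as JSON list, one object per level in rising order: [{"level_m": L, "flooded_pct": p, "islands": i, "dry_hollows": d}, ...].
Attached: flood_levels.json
[{"level_m": 1850, "flooded_pct": 28, "islands": 0, "dry_hollows": 0}, {"level_m": 1950, "flooded_pct": 62, "islands": 0, "dry_hollows": 0}, {"level_m": 2025, "flooded_pct": 81, "islands": 0, "dry_hollows": 0}]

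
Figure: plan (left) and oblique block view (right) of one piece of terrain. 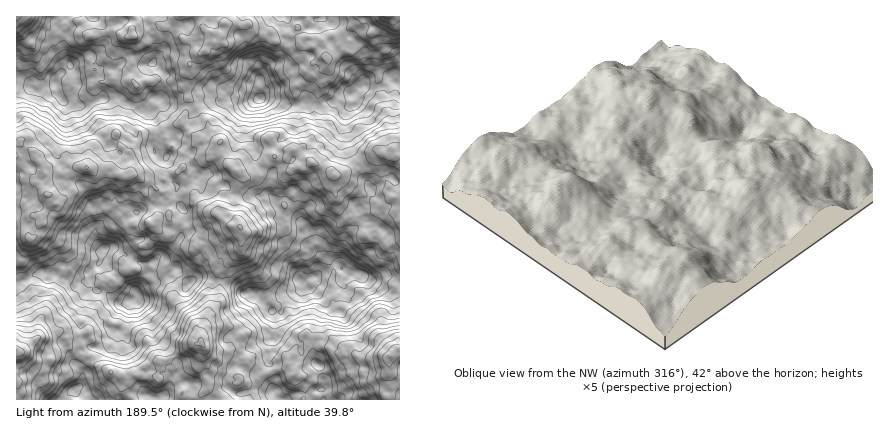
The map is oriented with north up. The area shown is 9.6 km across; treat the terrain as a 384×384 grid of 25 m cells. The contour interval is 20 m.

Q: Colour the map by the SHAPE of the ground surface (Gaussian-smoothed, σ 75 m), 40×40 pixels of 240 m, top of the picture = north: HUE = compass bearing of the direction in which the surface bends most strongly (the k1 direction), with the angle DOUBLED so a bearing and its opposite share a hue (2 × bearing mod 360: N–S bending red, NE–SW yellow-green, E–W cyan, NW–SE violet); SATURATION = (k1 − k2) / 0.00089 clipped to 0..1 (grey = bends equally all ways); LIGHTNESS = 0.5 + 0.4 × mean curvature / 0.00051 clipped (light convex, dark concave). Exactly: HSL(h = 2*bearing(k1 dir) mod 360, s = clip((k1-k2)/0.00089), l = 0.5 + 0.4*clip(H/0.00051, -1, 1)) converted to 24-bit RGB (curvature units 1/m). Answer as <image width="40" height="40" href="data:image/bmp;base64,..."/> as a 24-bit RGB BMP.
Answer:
<image width="40" height="40" href="data:image/bmp;base64,Qk32EgAAAAAAADYAAAAoAAAAKAAAACgAAAABABgAAAAAAMASAAATCwAAEwsAAAAAAAAAAAAAL0leXCZlTP+SZ4OG/1nF/ZPDy9TeKvyllMOpSEOTPW1ioQ9TWTnl2fHygIz/8NvoVl18HRYa//kWH3JyuGCMvACSmsbt1Nb3ARfgepvQ3NDPQveVyqrgjTjnVGuYjpYqo+kbW3Vn4ISpCIpQq78gzm4hIQ8kdYxiHRBPpLa7W78lGSAaZ68mz83a/8zsibWdL3ZcpWDJXjq3SY2Jg7TAruCbFyUt/1A98h28Mkbr6OfjCki7PElgwcOuR6pCTEU1e01nU5Ks5u/Xp9ecLiVXdTJqXbKw1XeQ79/ME2PDcKdnlWpHXGRLzpW2GSrAco2QmWjBdtuFn35/SwDDgNx4a30X/P8M0p99SW+LGykffC8I2NQDGioJ46IARjY5JYda2JqXIMRiRq6E3wDWTF7ExpKQqnQ5HyM2wtSxI4cnYpoa8MSkFhQfQyIVhXgjSOcd5PO5XCiBWE0xwZFUjWZegsgxCyArVx1NmcTesIW2z0mBAH2S+5LOw6m0TPSB67E6OQAEMwAIiXUJr/YAAqoFEoEKTHuagW6Ita9ZhqttOVNcVGujo3zBVS2V6cDcZeHfhFpr1yhylNOOebZKfiKIJXeay0rl1vXgn+u7SSd1gUG3rJDRvtzWmrWACABgDjfkGDAONQMk8t7MNiY/EWcP2faguTshgR4TyQ5mpnjZqMfz1c7ghsScQqGAIxITU5sFFf8edpjYaETpDDFtzwAkiq9ff29s7Cw2HlEcrI9u6KtlMGUmM19gkph4JNSC2tqFdk5Od005p6Q9ZxMJk5MKhcMHFSUUGmAaVz8TAJdPbV2P+mzeasuDiolamn1dhIXjwZb/n6iUmItov6N3xsroYxf/fmqvmuCjlfyECzQdHxYUKgkjlEcw+dQ0N5JYkX6gz3XmnZx44cMXlHdYNKSmY8GASINhp6sHZw0Xj4xXb2I9sFZYscuz13TaT25lDSYUvoJPLuEABC8TeloHv+iAZEBdlq1oZ1WDYUth5ZePv8OXueSvTzJULwQupPxdbONH/1JII21THCk8CgspJYCI9e3WeYelNW1LfUqOt0hg4OLH5aWvOqadJW1Zf0JPs18uX0E3lSUQkHIuDe4AxdUvXys9pj95IixUM8Jsy81rAAxGUvF/mqg7UDE23uWkGBEibmxM0vnUrIuQxjwXfCMTMFRb3967d2NLjv8zdU1mAwY7MWOAN5Zpf9AMtDETzCxKMkc5osQVzYAAvKocrGApV29FGi4ctVkYKgkUxC0qrvagg9qwaEI9JyhL0oCES1J3S9LRh818AGafelmUvzUxWH1lwpAxV4ePf7Kbai00l0so7XUAytZWC8FdUG0+tJHFytWYbTZXHxoqH55+H3GY2TlEn3ZvoI6fbj2VoMC/1+TV2a/RuUzNWUt9OG+6nIeuqHr1g9/zzevTklOKhsLDKgni3EXhxKjOdYSLw5d0MmBcG05Ph116vaScxbxdc2JyG3tlliiG68jg2uXx3MThfprOMvzfWsnc/kTM+wCETczAFnV5HWZdUpTK/z/CwKNEHXMtZ9Z1yOLVwlePxRe63ztSLWBBVrSwi+3aeq2K/wU0iGJM08Y2FRweKzIdxdWbaF6uj4mj5FPaEZGLX4VzjoBgwZqugpyeTF98PPzjf7LY2LXt3dTR1tvsu5npLy5TZhJR+WdVWsZxUy+0OYNoBiEtpVB27uLRweDtb+nJSSJhsG54sVqZ1au9pG7Uh+zPNIh0rUWSl8iOy4zs6U3AXjnSVv/5gZ69xHNza05/WSwvfGZJRMG6oNPIaH6cnqSWouTmN8jJFl1xy3C28PPYqUpikAhKcyx9DkF189nY7ZCcAEJioaDKAC2xAMXx2/Do2N/zgWXfYw/vzY7cvVXG28+pp6rfq3R1L2KakWShw9uTPhUWyJRXTbecd9PcUSh8v5zqw0v/YlXksLDgNOn2eqzOwqC1zq2Ma1lKSVIfFps2AMFq9nBF6QAYeWR97DP5Unm7JfWT+9Dwn4j3LcD/MIf3AcLKno9rlGtSoSxWWnI4YEgz32aw3u7doRzhy9m2LCFwr5eZ1miWIlby1vXmzM31by6XBJ3rJ1vU42rcs7P6o5PnvlyDNmJVWWum88fRzllyeqS5Ldh3EiIRLy8E5791upBTPG926L/ZBPv2dsyn4HiaPCJoNYxQObS+bqeYhECr8gL50n2xKrSvjOys6OXjMxmz4aij0UvtinGmV+j2m9n/4enqTwm64qjmJJGjDSQsXOa/kGOEuGCHyrW9jzfCJSdXoURA9tSZjMdqSzBCc1Gek//8JSL//8zheMe/KOqTdYupcCOAxoBDak5suL9vCZBbJ3yAhRVEXG9pr4ubp4/BgNRp3LINKDo10W07nFKvr+jfm93EW0OUtkopQTI2ZbJI5lxtD+f/DlqamEtuzGBUoHx7fDBmmjpWQ2WT5dLb69PWlrPKCO3/S5FzGzdC2uTE5svuiFFop1oRCyIoyFpNrcGlxsiWNWc7BwUukj+iip9VYaQx5MZTb2NSjFkqUKNYk6ejY7ZtQ7hO2qFQIUuC7UjIl7jCUjpb3M2qJGAnHxsUO1dHuIiGqTEwlT+Hg7GQPrLBevmd1MPV89LvNxnS+QTQPe2cAMAHVB8P/wJZ0rGAGCJOiNNqkq5QX7+asZfIAAVKJk+QiYy35HjM3unMJlGPu353wIJ8Q61iTtBma1x+6rx4EyAdRksk+FMAiDY6d/8mjAx3Oo+VAZm9M0CA0MbCk6HqyojjbpippOMsP6EUwpgUXxpNYMFNkMZaawpVtDYvKrKN4nd7gXzPd87Ad6x7eYxTZkprJg0sITUGKCQL48VUoNkcQxdRvdySjMaxvcCye7l5Bxk57oZn+BZGLkpMgGNoqevRz8vBl19+WGi2Hi09F3lPtti4TDyZpKd+mJ2U7KvHi1msZWV54kUn1cAAKCcLDigemN5hhyw13rliNLuTRaSLuJC2zAhDW0s2HAwngl5WkJV/MvgFlb17EiCBw+e7gOyXaZZwxS5tUz+SgmI1y0lZeJ7IYNnWkZZYskcei6CPTz9XX3hlWNGzI0w5NjFM69t4w5MXb58ScEk1rEGToXKG6t/sqWb/JUN0XLAzekNOvPixe6CGTDAcJBcPqF9HvAATE2duc7GwTIuOld5OWcxxKp3D5umqi0sePmsbf6xqWw1rwlCkwcx5VZA8bHVIj01anmtbfEVnopmXbuaxOipcXk4zFVRPobaF6+Dkp2/MqoPKUqGGgsOykIJwmBXmw43VUE26dr639faTVAovkhstbWBMTVpBdsWcfDbqVqnHTMvPoL6snn5+Oc9xOLgq5o68zNfdH295MRNTtX7A0dLMvmKUkXtSOrChsnC3ZrOHkJicfExBIRIWzsJcHIlhI24LOf8WqnHC23HYfbbdvarFul6NPRU/oKFjejU72dh4vbIyQxNeyM3PeHPhSnm1hcvcSHHmd5fZVUT32PPrYWHI5j+ka9p+NsxjwKNvshC2IzeATok7r0Yg2yskmuGBciR2aoBTQJu5XktPx0SAMiLVlMaTRDnGv/XmRrtsPjdWdcc4lmJvVnJPwYmdmSJtpz6MiXO+tPLSvlvTul7Hk7d1RF1Rot3aZnnBK2V4l5djS0pZ7eESTYU5X8mr9kbBsYOJl7FOLUyJcVG5Vkt4hj5t1/DNypjMYBOXz+e43EHIbExiUZF7R0ZywLw1LZkvK+0jkThnVjAvrIUmVSoIZ30RKCcQvZtKlXxCfrI6Ik8Qp1yRqLSKvpzawtLmZtnrWS5pYhc7e5AsMmov8de2PKNOEzkgUrY70UCN0YunPycxQkUXRE8ySc5Wlspcvku7Z2vN4ODRxydZpdvNTAxlYjQ0weiWqn48clsEHRwWdYohg4YjmGtguHmdIS18qLR0nod90daicK2oDT4/ue+bJXdE04B1fhoTPhoeQDh8wLiUGtNQKb0s3oaq3DyjNGkmBywKfyUAugAvfIlCIMxSKsZFTdVfWXaCdcOcySZop8NpdlFhYyFgrL6HvbxYoVdhtn2lCzG4bYatvsSKbbahYpSwNQWCr4uDv/TJz9zixHblJDF7ssCAaX5LYYA8qQyNxpexIpaYrJJpe6qKVlgqt+kxLJqU9TaTcTuMjFJtWo+Eu6iadadrMdw+NpA1dIUsYUISOygxZ3Zh3RrLZXCknJqW2hcMd5YjaKkzL3JVT2FTttbLZEuqnXNMEG56rp3E2N+eanBD0WElZri8S2hk2n6oQo5sKBd861NChXRSP+5AVZTBmTvy51ImJS8ZV5ANnURYSpiMtj5Wvbdjt5Vov7o3PXggHioTsa1FJHdGFj8PHhwavZl3YyZL3j8xts6WkKicX6aiI//HWotFFw4l3FUbUcRyK4El8cNIYDtzuceokKClXDJCtJtPuy18Dw8kv9BUtsBzoO8NMyoAESgLqEkv/yqdV8qbHWxPnH9HY7Ck2LKqq7aKvnzAvSl9LrCTU4Mtj4oWVrF+QTFbZDwvTjlrxu+rzdOycmJYa8ZNXEp6ZkkpFyUjp7lBfBYherwPmf8tHIEdL5AgmwlZvpi7SrSbxxmGnj2kSI6DwHYz8WtFxkpcLHhVCF8/POMc03J9XRp+YsWHRbeqyGo14f85Kysn53SSlZ3DDRyar6iqpC1yPyyAm7SKLVmi1teiqJ+FxqipqbV0Fw8kpZWeVmfcUqzQfWnU1ezvp727t6WIYH9SEVBhs5SRkA1KYl0wTplpsDOu54qjsKxLgqt+o4bRS2CtGrhqpYBYdLK8km+wSTpwbsfX9dbWRmyfjr+AbHmUABDOt7SEjTuNPUBOo9yWIHOqus6oltrHmZ3c6rb8USbrbrmVJFm8q87gO7T3u5qusT1hz8m+l7zZACjid1CUxFTNrZXed57dGDS/2pzp/8zo0s69A//5WsDplJX/ZGz5rcHPcm7gjWTIGHey2LrB9NfmGdmliiJsVypRxn+QxHDzntriU6rRj3Taz/zZs227QqRdS2aNqmHyvL7pboznbui+NiTL0TPW4NjzwdrWiJK+Txp2ak15j3aBkLaZV0R9Ol/CTJuD5tfq7d7pT07nWNDcRH6SgT6BuranC1+nsGnV3TnHy5uRrNZ1q1GdaF7ArVjFFzi/M2TC1ejWSTG8wHSdhfRXVUZj3rWAElFPNKNnq6p9nnZUrpRIFRYeWeJImEA83JFPkGZOMzxoZi3Zp67aln+SdJfEK0WnvF+ud+Ax5f8Hxqq2yKzbJTFRJXBauaONP3h7I3XIx1brsq/b/r7azdPUAAPXkljIWX2gXJTd087JAA/hu67G925vQkJcrP5xOhS2eVicj51KqJkthEEvd0l3YGUXH0YM8vc6OtdPLluHNlVvZVdgr8GtiIGibjChSImT1oGp8u/ZbsSHRzNLzC+PaNTMQ1dMoFldG2JtYog0jmIOpZd67t3hEAFqsnS/h8XGVWtXs8N9KhRFXHVM8Kqd1ISzoc2GICFaeZCDjXLW1q3VUn+UXAbJ07jUcdm/eO9znkxrN2J9MneAbKfLiouZjjyNgjlykalYGOsX7uiC+hgsY0FBf4eZmWCdLXSAlsF7ERFKlXKoluOkVejMz0JoXxrZSsrb4bHRjtmcmXmFwi6dJF5inaOP3e7f+qzvaQ6dV8ZfTWJTZXiN2mXVAJrTg5Wi9trVwLt4cC9vUU6SAfOAKo2EeWuTIymrnHXq1tn1cZfs2Meu3N/k1FL/YWe3ZkdyzV+aK68xJBktAMUngMSonRolgsoqeIdeT1+wpiF/26KTPCxTt4MzfaR9WIldYN82ZZWC6Ir230DnXZWIS63FjqPeMiyCfJOR0KKI99TbbpfHgCnIvi9ZBywgFMgYPoozKkweQ3cJvZGM6duNaC8+zkFCeT8rQ0Bud7Eq7zmKZkWUQ8xGFhYdRMceuOWtsnWgHiFcY8PY/0aUxR/beqh7k6d6eaJa+tURTW0yCikKiVAj5qCMFZ0UHC8ELwQYymY0Nckk8LxYxrRRIxAZlbBuWUO4qYxsKyNOUnpPZf8TFjcb3pQFph0NfX43q7uRNjROzGdAjIUkPL9id1yELjeGtvi4RXtDj2uVYbZ7EU57Xl90vWjE3m7it1Nal7lm67WKeEV3XjpVWaIhgKosvQkTIIMwGFF17elTVIFWeYM31VJ7k3q4aeBQXx1IkIUdCqDPMs25q6FwayNv5E0dZUkprr9LhNdLbyut46/vkJ6/fF9bH9QkALpgw2V0xz9yAPuBiOCkGwopQF0xGyEZmDpT8tngxWOVy+EuMx8OrXO4zO7hHZWzk3zk5cz/GAaKwv9NfT1AedJPH6iOb2XZ7rzZKgjR7NLPExUgREIU884AFhsdkHxUlp+NpKqGvN+tNZ/oWkN23JHkkePkssLSc4HBOHS1x+zJJbE6QhtHjDaI"/>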